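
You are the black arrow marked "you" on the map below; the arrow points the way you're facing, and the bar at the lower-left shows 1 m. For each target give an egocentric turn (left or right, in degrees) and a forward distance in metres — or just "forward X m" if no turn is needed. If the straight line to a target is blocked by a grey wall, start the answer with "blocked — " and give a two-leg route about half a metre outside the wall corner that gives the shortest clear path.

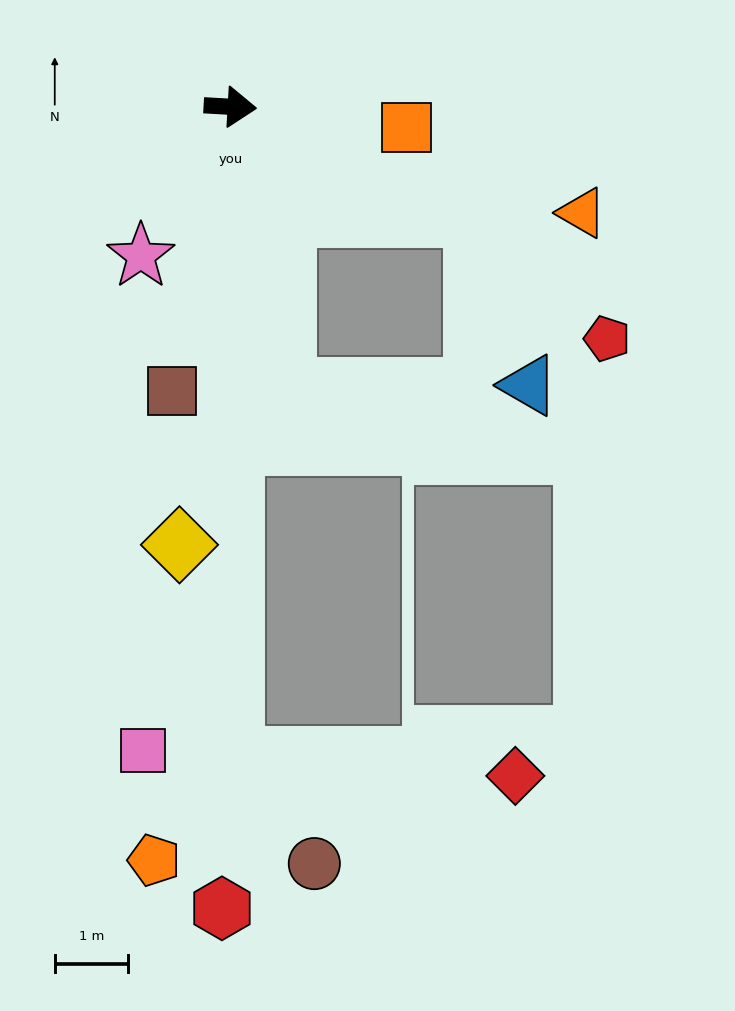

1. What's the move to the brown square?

turn right 98°, forward 3.9 m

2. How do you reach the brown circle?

blocked — turn right 87°, forward 8.8 m, then turn left 38°, forward 1.8 m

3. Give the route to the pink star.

turn right 118°, forward 2.4 m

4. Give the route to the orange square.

turn right 3°, forward 2.4 m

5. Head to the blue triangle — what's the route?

blocked — turn right 21°, forward 3.6 m, then turn right 48°, forward 2.4 m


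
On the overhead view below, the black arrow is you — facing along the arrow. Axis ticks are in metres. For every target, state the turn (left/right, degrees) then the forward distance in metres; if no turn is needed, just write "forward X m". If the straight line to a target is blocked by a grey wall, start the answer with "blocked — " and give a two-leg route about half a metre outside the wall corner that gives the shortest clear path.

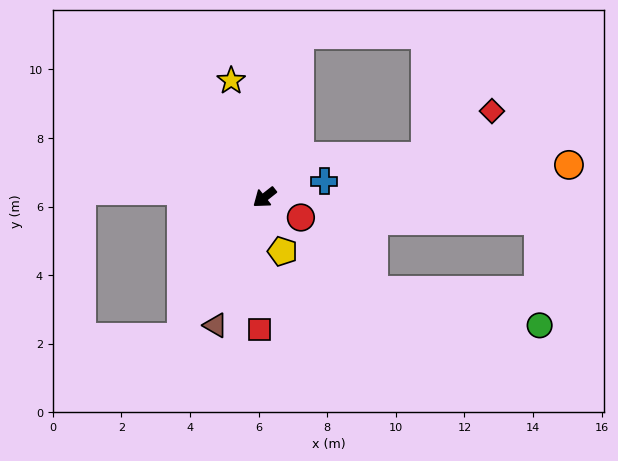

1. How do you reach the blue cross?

turn left 157°, forward 1.8 m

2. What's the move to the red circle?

turn left 113°, forward 1.2 m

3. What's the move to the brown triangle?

turn left 31°, forward 4.0 m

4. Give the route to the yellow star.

turn right 112°, forward 3.5 m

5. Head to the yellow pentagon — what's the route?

turn left 70°, forward 1.7 m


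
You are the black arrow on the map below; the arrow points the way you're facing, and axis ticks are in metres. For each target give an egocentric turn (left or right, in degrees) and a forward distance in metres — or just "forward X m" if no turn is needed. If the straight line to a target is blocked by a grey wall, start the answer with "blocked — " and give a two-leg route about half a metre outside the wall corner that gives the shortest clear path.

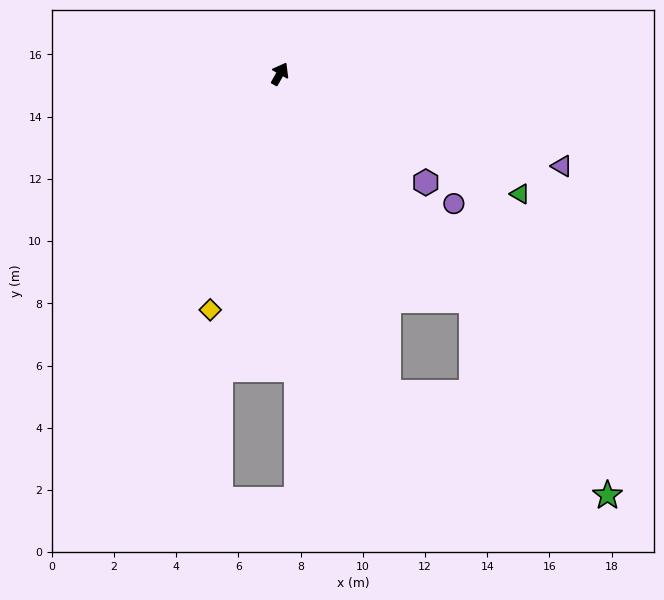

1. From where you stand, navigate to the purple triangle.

turn right 79°, forward 9.5 m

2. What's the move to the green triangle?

turn right 87°, forward 8.6 m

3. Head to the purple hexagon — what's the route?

turn right 97°, forward 5.8 m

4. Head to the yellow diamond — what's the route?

turn right 167°, forward 7.9 m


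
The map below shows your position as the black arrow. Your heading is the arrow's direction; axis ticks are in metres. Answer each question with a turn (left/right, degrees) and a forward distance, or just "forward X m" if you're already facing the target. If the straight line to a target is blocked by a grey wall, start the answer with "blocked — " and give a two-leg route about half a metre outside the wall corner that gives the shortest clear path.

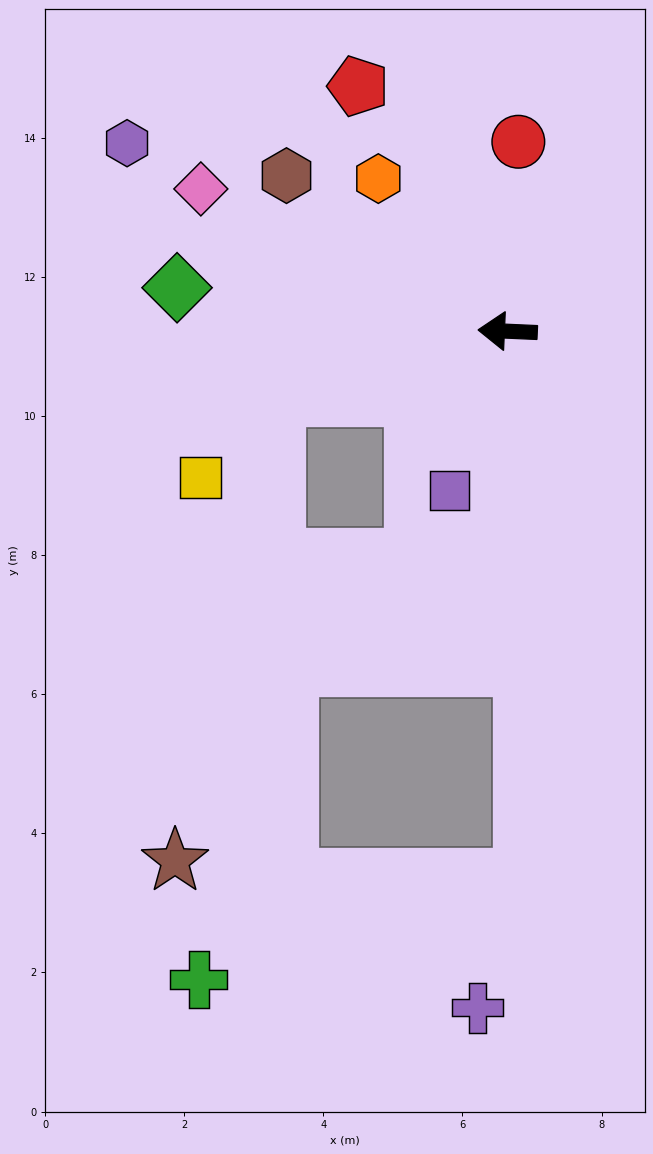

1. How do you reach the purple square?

turn left 72°, forward 2.4 m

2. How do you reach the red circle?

turn right 91°, forward 2.7 m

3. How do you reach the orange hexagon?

turn right 47°, forward 2.9 m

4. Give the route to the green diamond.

turn right 5°, forward 4.8 m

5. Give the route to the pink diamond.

turn right 22°, forward 4.9 m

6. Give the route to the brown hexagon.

turn right 33°, forward 3.9 m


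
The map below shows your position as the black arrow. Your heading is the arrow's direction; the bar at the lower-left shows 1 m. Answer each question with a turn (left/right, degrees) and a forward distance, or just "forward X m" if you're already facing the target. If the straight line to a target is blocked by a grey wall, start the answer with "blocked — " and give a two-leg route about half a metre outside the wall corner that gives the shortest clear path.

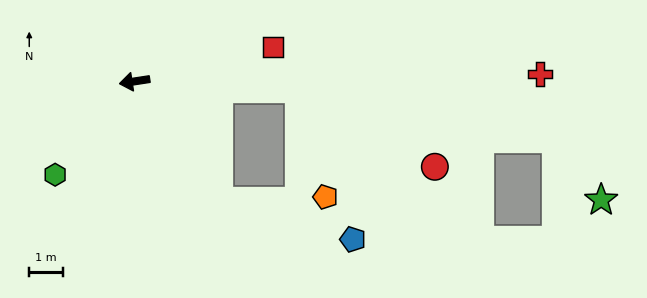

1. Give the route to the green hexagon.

turn left 41°, forward 3.6 m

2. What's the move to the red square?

turn right 175°, forward 4.2 m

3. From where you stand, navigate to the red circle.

blocked — turn left 169°, forward 4.9 m, then turn right 27°, forward 4.6 m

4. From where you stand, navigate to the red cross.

turn left 172°, forward 12.0 m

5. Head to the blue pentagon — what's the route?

blocked — turn left 117°, forward 4.3 m, then turn left 38°, forward 4.1 m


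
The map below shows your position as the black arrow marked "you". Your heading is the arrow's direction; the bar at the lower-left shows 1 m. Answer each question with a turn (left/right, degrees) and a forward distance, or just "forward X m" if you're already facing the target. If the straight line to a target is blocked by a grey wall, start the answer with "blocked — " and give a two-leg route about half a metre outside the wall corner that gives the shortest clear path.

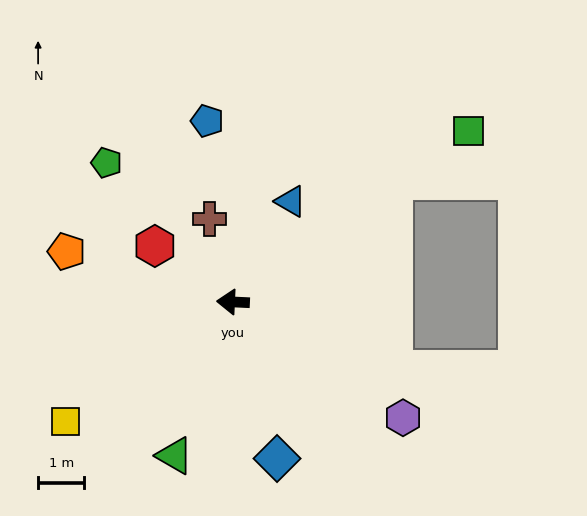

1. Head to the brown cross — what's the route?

turn right 71°, forward 1.9 m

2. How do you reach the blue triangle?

turn right 117°, forward 2.5 m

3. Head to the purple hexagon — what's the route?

turn left 148°, forward 4.5 m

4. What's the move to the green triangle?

turn left 72°, forward 3.6 m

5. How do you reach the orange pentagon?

turn right 14°, forward 3.8 m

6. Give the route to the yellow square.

turn left 38°, forward 4.4 m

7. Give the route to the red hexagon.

turn right 33°, forward 2.1 m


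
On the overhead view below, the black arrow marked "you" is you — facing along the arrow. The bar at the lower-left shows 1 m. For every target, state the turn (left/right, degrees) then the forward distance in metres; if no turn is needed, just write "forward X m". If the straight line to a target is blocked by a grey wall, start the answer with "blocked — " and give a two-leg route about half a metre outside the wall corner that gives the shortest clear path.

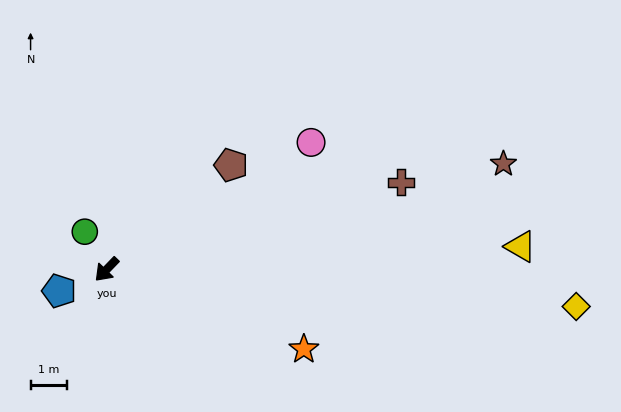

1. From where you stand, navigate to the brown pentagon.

turn left 174°, forward 4.5 m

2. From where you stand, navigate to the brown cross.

turn left 150°, forward 8.5 m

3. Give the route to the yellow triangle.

turn left 137°, forward 11.5 m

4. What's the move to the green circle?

turn right 106°, forward 1.2 m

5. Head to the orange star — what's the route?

turn left 112°, forward 5.9 m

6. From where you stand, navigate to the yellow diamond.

turn left 129°, forward 13.0 m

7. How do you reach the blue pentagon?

turn right 22°, forward 1.4 m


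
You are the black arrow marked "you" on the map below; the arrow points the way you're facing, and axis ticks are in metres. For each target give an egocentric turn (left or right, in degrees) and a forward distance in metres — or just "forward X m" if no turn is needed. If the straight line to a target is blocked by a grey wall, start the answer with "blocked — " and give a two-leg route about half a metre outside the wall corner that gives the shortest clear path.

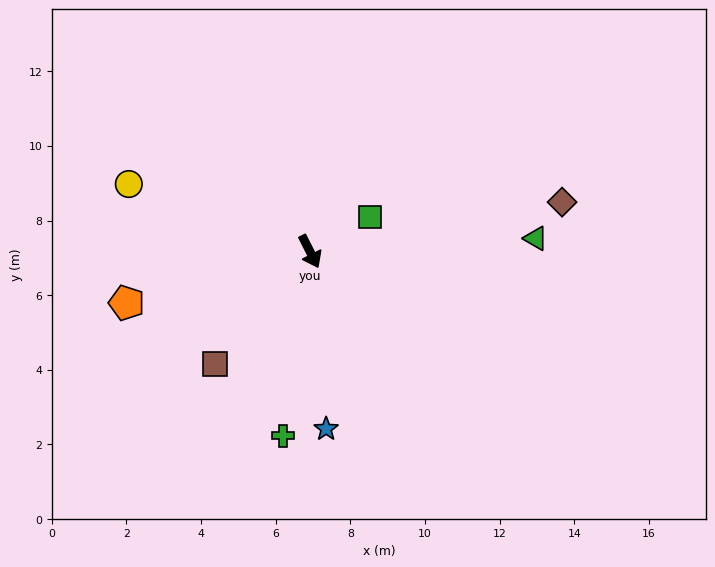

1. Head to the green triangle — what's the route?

turn left 66°, forward 6.1 m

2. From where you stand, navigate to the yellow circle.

turn right 137°, forward 5.2 m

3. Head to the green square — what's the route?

turn left 93°, forward 1.9 m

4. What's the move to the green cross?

turn right 35°, forward 5.0 m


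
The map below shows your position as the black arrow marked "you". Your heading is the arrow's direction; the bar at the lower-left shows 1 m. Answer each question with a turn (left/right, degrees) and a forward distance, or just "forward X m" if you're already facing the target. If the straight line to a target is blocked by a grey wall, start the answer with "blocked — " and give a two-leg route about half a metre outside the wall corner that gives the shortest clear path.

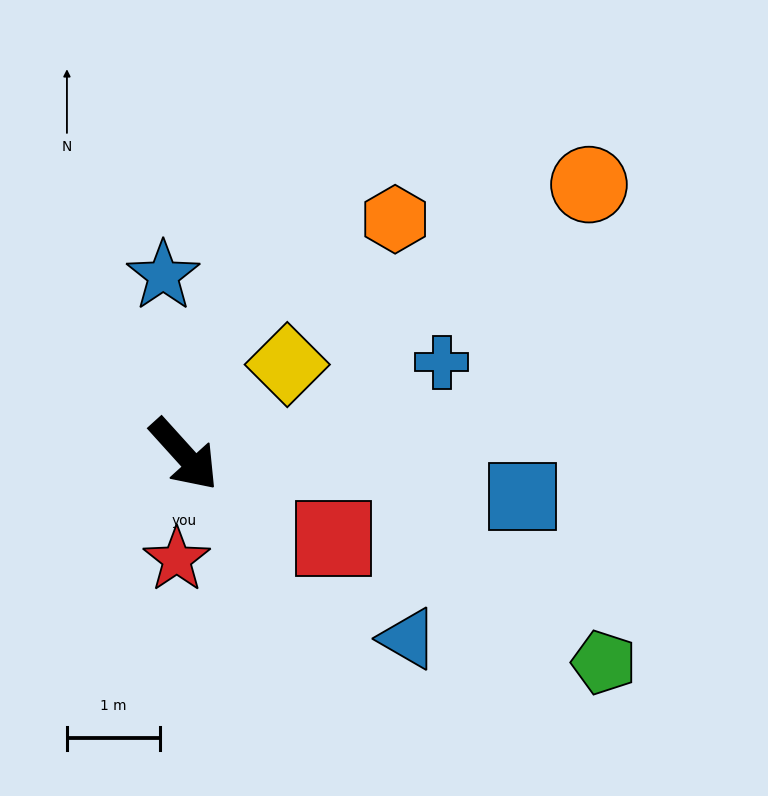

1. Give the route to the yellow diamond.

turn left 89°, forward 1.5 m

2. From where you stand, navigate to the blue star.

turn left 144°, forward 1.9 m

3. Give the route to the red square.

turn left 18°, forward 1.8 m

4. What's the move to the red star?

turn right 46°, forward 1.1 m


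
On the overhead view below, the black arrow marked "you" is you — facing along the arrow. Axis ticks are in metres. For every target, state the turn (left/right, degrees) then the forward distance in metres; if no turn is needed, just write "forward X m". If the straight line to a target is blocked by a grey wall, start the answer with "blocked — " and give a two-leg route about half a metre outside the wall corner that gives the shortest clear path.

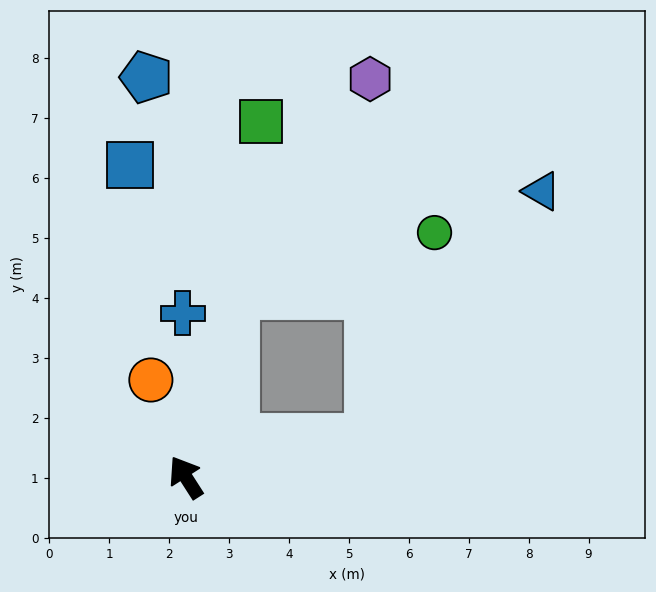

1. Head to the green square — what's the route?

turn right 45°, forward 6.1 m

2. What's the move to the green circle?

blocked — turn right 48°, forward 3.2 m, then turn right 58°, forward 3.5 m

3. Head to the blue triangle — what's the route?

blocked — turn right 111°, forward 3.1 m, then turn left 44°, forward 5.0 m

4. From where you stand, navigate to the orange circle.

turn right 13°, forward 1.7 m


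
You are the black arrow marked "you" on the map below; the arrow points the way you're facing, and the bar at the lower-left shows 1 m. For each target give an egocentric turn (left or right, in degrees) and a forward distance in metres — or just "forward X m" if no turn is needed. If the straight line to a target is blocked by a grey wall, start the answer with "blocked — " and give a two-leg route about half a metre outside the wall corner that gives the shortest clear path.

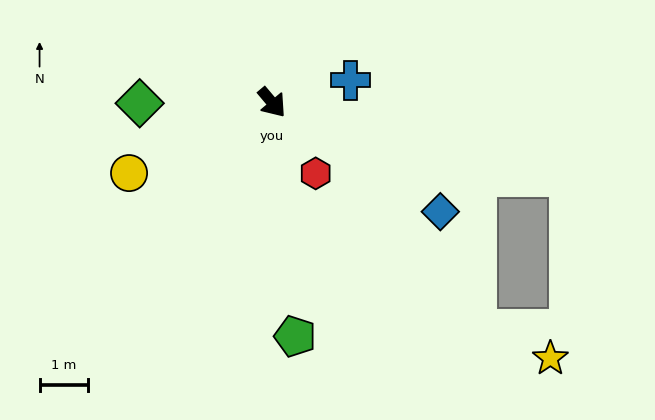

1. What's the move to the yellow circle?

turn right 104°, forward 3.3 m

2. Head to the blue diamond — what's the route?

turn left 17°, forward 4.1 m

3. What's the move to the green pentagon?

turn right 34°, forward 4.9 m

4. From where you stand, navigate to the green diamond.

turn right 130°, forward 2.7 m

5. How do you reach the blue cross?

turn left 66°, forward 1.7 m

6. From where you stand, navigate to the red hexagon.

turn right 8°, forward 1.7 m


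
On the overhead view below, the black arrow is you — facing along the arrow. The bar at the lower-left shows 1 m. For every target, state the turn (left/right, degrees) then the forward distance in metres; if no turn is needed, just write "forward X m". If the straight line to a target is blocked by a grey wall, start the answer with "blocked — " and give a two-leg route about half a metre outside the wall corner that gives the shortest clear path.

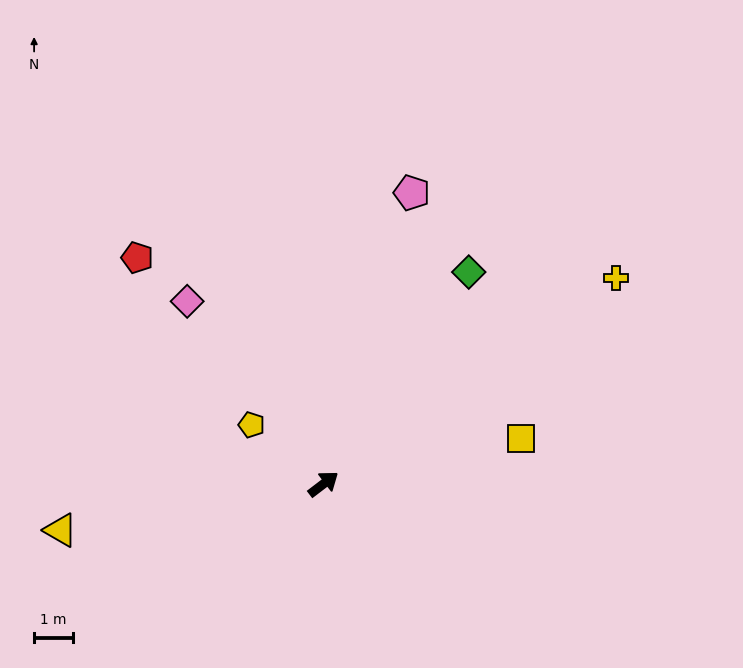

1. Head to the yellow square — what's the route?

turn right 24°, forward 5.2 m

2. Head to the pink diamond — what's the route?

turn left 89°, forward 5.9 m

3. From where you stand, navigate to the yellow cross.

turn right 2°, forward 9.3 m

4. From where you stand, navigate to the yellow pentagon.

turn left 103°, forward 2.4 m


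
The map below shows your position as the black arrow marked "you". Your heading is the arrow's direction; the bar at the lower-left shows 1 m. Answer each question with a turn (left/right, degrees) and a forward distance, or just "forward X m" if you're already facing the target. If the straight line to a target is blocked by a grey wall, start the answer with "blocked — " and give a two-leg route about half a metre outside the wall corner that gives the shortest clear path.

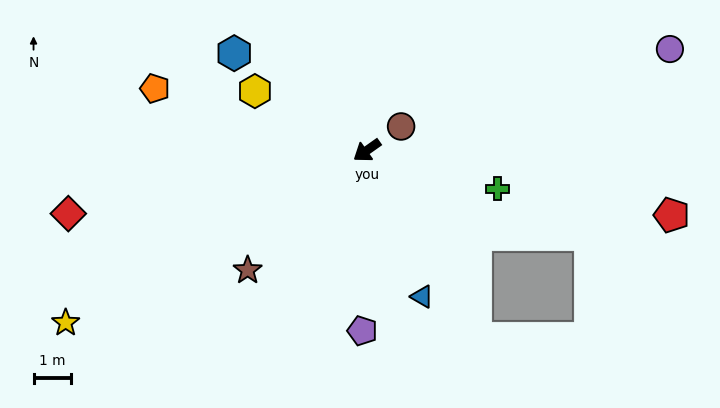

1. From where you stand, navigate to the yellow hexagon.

turn right 63°, forward 3.4 m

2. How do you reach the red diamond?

turn right 23°, forward 8.1 m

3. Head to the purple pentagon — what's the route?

turn left 53°, forward 4.8 m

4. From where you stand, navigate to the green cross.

turn left 128°, forward 3.6 m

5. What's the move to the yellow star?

turn right 6°, forward 9.3 m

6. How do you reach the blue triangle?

turn left 75°, forward 4.2 m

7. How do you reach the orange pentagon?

turn right 52°, forward 5.9 m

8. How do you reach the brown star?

turn left 10°, forward 4.5 m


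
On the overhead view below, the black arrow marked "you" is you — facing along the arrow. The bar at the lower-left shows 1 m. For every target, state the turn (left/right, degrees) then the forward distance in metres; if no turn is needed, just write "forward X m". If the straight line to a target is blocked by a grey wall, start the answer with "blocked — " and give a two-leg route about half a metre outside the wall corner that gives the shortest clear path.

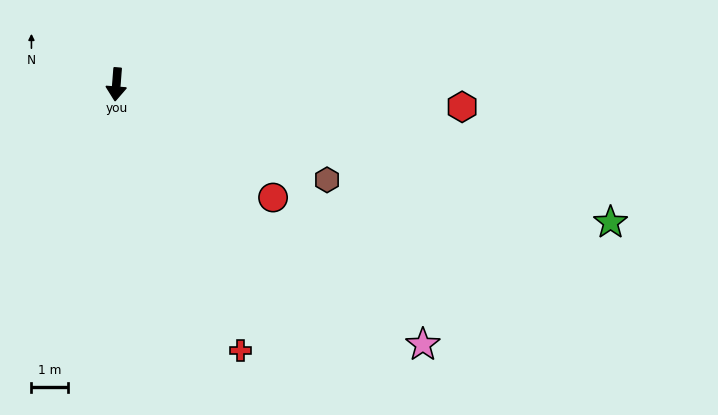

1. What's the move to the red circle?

turn left 59°, forward 5.3 m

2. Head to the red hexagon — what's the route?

turn left 91°, forward 9.6 m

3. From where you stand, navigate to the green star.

turn left 79°, forward 14.2 m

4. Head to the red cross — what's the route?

turn left 30°, forward 8.1 m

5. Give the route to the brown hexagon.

turn left 70°, forward 6.4 m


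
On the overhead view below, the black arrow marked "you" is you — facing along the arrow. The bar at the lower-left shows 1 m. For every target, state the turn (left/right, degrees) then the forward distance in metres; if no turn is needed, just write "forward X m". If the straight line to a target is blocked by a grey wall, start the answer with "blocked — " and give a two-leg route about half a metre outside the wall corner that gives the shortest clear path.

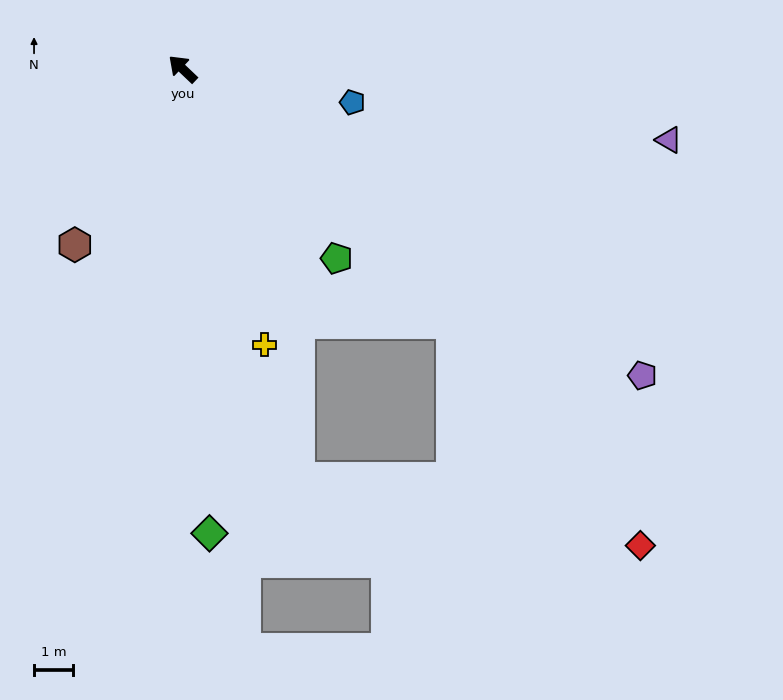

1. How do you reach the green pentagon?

turn left 173°, forward 6.2 m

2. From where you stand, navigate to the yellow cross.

turn left 150°, forward 7.4 m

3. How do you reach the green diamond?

turn left 137°, forward 11.9 m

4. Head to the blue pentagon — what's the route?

turn right 148°, forward 4.4 m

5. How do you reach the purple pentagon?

turn right 170°, forward 14.1 m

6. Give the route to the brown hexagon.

turn left 102°, forward 5.3 m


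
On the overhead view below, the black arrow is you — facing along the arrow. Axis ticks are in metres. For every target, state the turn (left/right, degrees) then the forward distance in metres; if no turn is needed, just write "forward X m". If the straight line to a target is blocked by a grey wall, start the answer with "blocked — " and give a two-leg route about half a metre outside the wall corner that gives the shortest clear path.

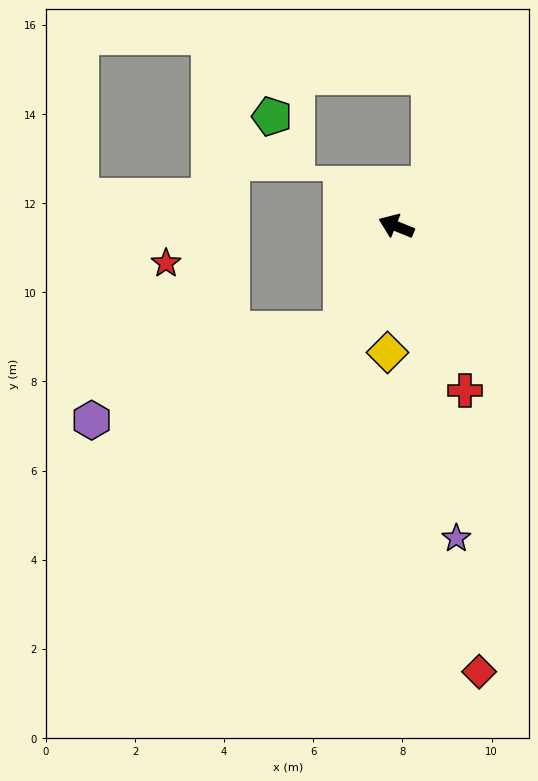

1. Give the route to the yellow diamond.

turn left 108°, forward 2.8 m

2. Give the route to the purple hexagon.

blocked — turn left 85°, forward 2.6 m, then turn right 43°, forward 6.0 m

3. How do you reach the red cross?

turn left 135°, forward 4.0 m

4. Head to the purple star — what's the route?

turn left 123°, forward 7.1 m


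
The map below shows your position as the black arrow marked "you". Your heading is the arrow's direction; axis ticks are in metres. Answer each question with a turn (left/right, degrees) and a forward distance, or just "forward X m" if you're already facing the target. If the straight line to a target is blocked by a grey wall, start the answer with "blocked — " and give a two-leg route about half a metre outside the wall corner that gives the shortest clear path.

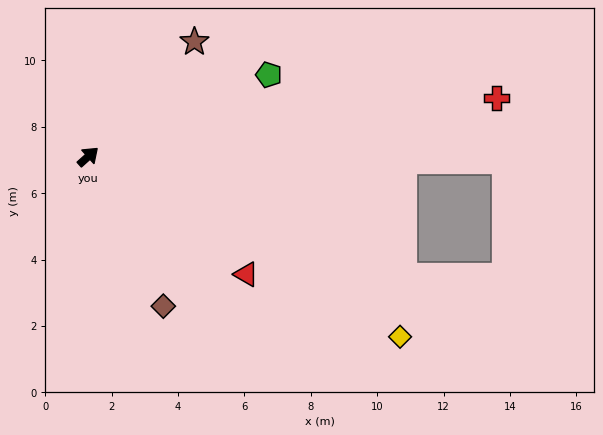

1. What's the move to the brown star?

turn left 5°, forward 4.7 m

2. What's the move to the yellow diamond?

turn right 72°, forward 10.9 m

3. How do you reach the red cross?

turn right 34°, forward 12.4 m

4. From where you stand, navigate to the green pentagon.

turn right 18°, forward 6.0 m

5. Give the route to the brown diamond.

turn right 105°, forward 5.0 m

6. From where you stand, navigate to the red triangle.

turn right 79°, forward 5.9 m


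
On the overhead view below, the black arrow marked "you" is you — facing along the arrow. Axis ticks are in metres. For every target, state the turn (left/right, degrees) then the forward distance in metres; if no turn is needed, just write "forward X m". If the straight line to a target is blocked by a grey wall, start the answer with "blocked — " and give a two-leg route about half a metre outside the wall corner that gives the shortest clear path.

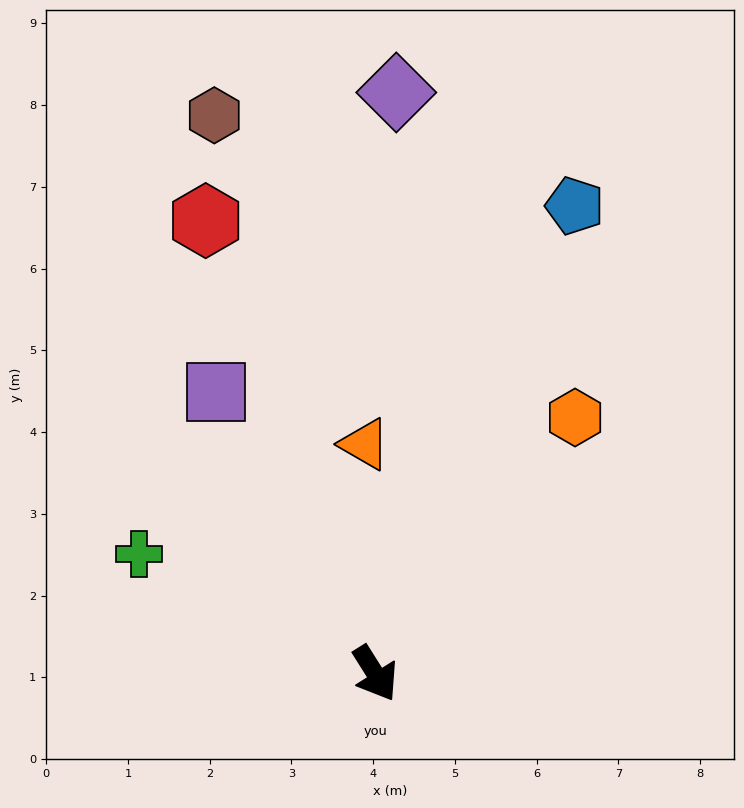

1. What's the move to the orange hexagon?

turn left 110°, forward 4.0 m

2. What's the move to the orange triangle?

turn left 151°, forward 2.8 m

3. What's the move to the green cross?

turn right 149°, forward 3.2 m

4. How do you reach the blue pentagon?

turn left 125°, forward 6.2 m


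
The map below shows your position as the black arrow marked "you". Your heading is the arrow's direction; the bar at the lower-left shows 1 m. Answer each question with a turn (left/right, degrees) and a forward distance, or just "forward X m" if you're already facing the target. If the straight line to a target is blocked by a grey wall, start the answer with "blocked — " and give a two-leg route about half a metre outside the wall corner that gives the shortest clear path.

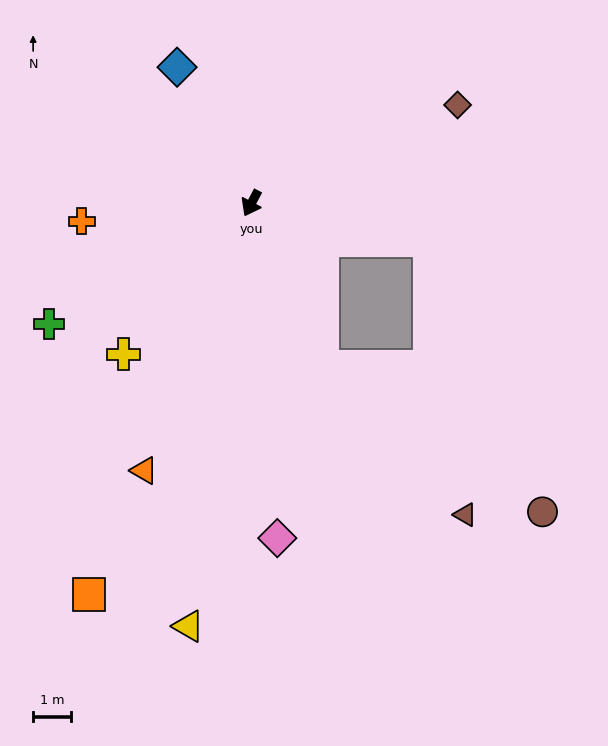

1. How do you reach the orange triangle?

turn left 6°, forward 7.5 m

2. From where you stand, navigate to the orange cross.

turn right 56°, forward 4.5 m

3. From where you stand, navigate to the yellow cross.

turn right 12°, forward 5.2 m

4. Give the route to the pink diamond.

turn left 32°, forward 8.8 m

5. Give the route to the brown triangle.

blocked — turn left 51°, forward 4.6 m, then turn left 21°, forward 5.4 m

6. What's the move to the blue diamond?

turn right 124°, forward 4.1 m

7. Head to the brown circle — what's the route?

blocked — turn left 51°, forward 4.6 m, then turn left 33°, forward 6.9 m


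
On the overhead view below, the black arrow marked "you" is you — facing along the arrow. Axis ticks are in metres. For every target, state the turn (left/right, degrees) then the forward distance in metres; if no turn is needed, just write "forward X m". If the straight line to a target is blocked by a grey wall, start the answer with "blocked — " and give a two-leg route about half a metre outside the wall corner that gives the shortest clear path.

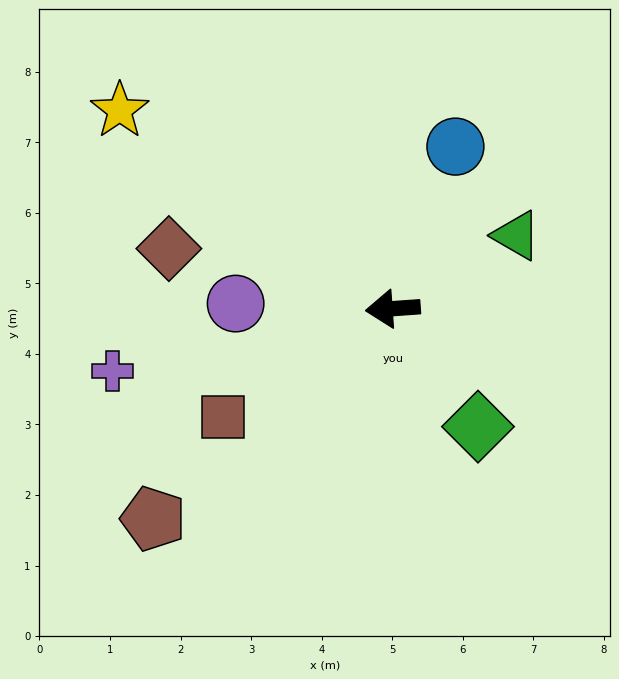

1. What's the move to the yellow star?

turn right 40°, forward 4.8 m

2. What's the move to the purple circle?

turn right 6°, forward 2.2 m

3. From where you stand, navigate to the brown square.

turn left 28°, forward 2.9 m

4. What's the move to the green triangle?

turn right 153°, forward 2.0 m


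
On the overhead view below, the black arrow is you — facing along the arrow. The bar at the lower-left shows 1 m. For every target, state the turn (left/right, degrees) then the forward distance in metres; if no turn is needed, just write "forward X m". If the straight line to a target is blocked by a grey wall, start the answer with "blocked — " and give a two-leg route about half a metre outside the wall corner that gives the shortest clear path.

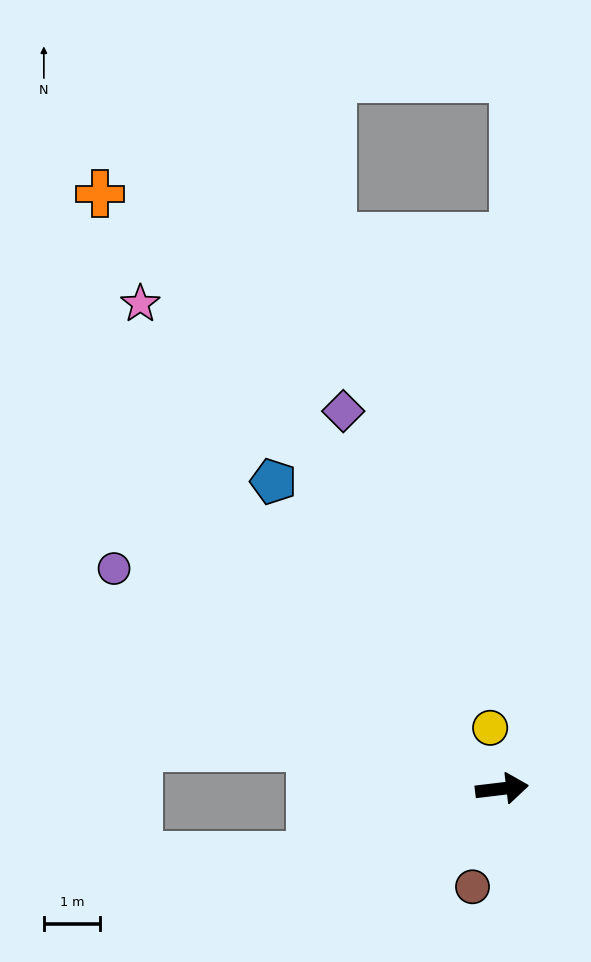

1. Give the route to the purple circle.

turn left 144°, forward 8.0 m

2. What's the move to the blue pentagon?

turn left 120°, forward 6.8 m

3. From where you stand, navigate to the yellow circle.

turn left 94°, forward 1.1 m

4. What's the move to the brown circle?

turn right 114°, forward 1.8 m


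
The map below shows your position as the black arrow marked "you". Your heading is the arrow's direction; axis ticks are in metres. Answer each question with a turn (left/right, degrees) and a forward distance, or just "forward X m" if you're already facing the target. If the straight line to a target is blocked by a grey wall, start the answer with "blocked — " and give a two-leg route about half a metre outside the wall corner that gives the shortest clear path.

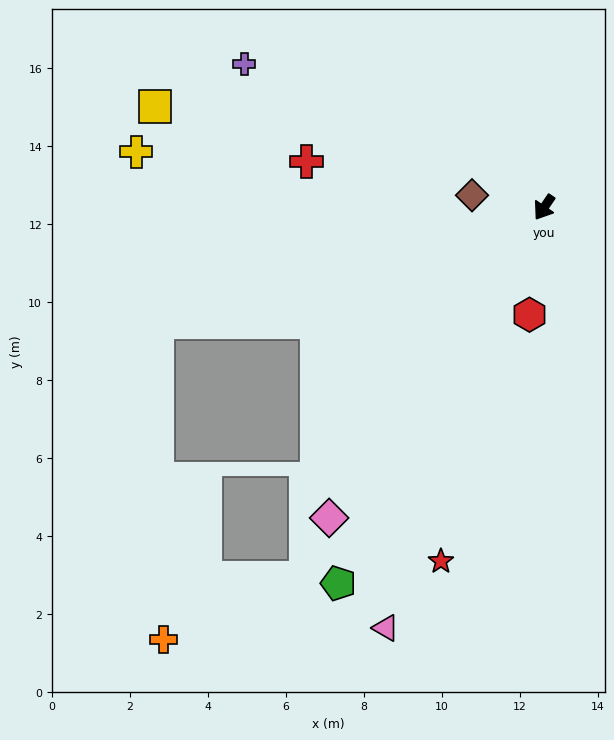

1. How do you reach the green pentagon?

turn left 5°, forward 11.0 m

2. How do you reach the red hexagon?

turn left 26°, forward 2.8 m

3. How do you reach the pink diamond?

forward 9.7 m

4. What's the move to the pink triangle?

turn left 14°, forward 11.5 m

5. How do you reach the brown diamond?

turn right 65°, forward 1.9 m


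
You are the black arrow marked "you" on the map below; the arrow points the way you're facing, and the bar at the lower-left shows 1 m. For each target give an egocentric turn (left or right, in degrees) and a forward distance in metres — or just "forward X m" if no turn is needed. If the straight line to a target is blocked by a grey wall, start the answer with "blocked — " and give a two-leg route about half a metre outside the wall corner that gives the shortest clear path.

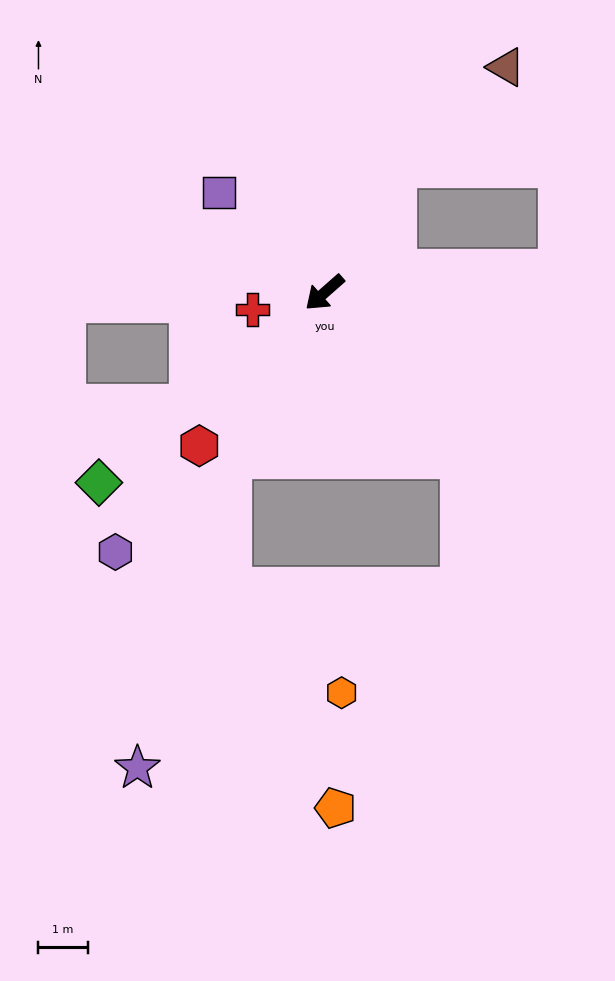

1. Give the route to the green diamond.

forward 6.0 m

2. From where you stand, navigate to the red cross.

turn right 28°, forward 1.5 m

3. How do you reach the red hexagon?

turn left 9°, forward 4.0 m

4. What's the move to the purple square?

turn right 85°, forward 3.0 m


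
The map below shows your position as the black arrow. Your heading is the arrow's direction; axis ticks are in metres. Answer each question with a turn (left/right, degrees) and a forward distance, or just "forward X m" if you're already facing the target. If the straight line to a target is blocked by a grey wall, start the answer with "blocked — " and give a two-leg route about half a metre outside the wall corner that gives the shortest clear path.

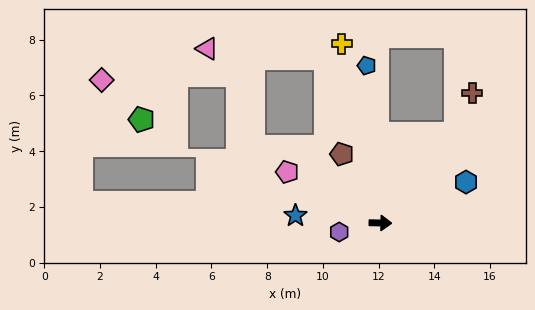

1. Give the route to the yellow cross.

turn left 103°, forward 6.6 m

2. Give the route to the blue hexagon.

turn left 27°, forward 3.4 m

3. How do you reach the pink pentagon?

turn left 153°, forward 3.8 m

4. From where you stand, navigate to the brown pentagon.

turn left 121°, forward 2.8 m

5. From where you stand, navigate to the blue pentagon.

turn left 96°, forward 5.7 m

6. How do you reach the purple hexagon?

turn right 166°, forward 1.5 m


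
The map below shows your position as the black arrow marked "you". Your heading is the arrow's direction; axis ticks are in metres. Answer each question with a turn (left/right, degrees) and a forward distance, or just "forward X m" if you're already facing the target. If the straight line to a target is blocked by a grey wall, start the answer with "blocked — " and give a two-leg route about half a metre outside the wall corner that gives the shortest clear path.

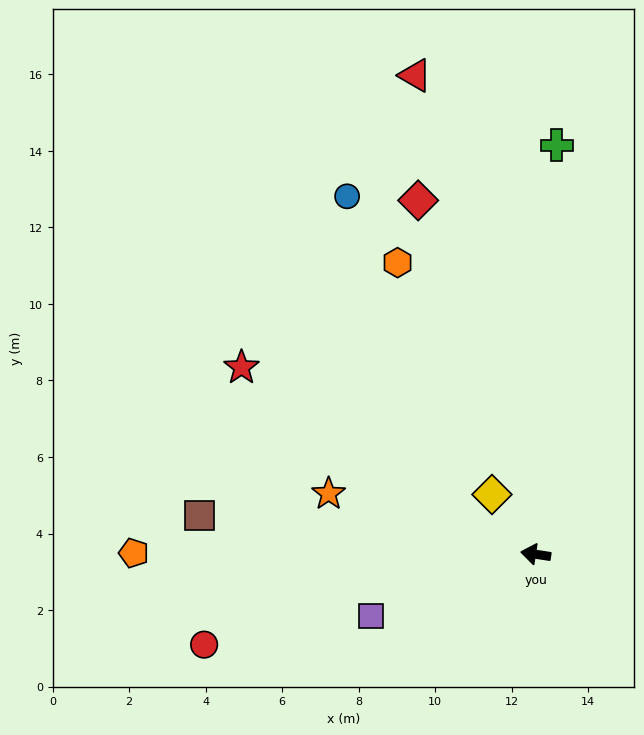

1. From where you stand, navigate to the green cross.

turn right 84°, forward 10.7 m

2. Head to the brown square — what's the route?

turn left 2°, forward 8.8 m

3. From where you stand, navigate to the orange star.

turn right 8°, forward 5.6 m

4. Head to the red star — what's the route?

turn right 24°, forward 9.1 m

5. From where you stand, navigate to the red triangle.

turn right 67°, forward 12.9 m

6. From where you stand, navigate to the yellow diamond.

turn right 45°, forward 1.9 m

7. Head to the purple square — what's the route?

turn left 29°, forward 4.6 m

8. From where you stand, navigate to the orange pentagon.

turn left 9°, forward 10.5 m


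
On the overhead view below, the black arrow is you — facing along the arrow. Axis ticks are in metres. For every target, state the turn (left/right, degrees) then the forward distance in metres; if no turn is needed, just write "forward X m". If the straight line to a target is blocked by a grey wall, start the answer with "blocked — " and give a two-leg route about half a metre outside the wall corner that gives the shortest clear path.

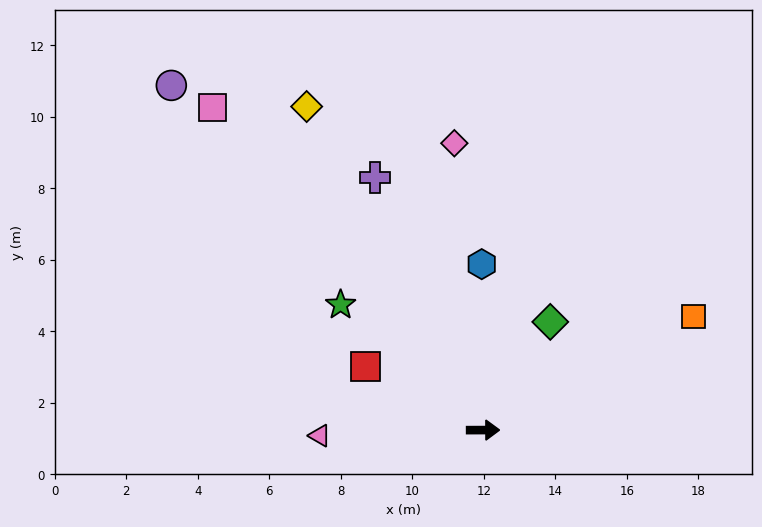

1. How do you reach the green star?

turn left 138°, forward 5.3 m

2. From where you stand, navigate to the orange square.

turn left 28°, forward 6.7 m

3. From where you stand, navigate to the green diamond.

turn left 58°, forward 3.6 m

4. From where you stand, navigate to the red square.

turn left 151°, forward 3.7 m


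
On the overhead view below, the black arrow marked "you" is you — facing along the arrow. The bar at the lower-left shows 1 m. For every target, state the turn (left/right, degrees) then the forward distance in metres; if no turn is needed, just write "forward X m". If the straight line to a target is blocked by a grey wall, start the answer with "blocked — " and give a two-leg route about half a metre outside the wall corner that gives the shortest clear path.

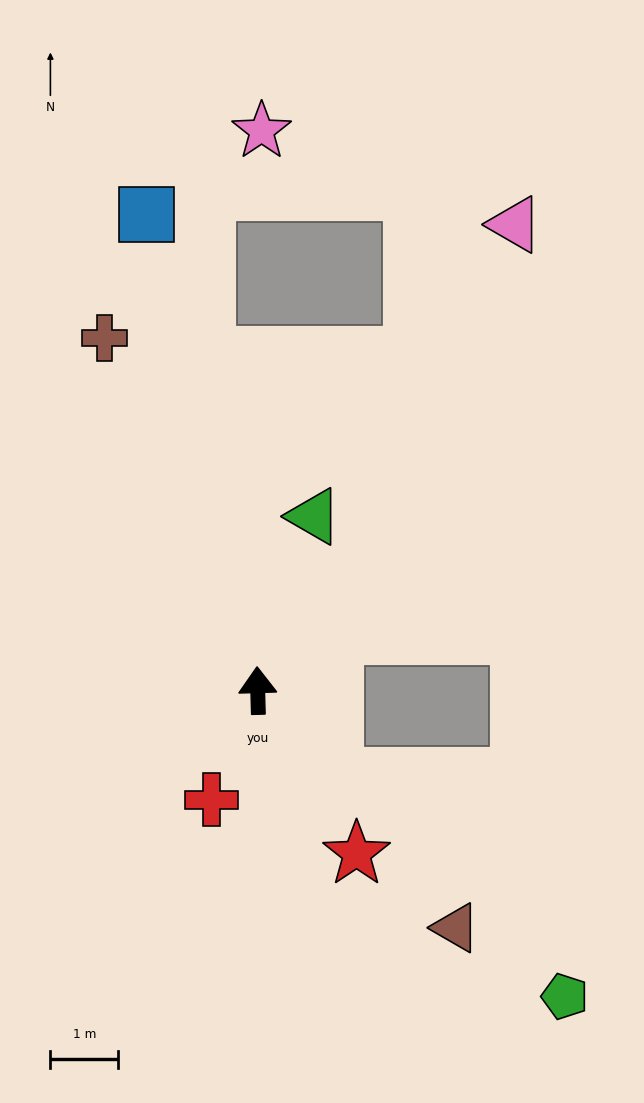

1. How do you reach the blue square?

turn left 12°, forward 7.2 m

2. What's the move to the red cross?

turn left 155°, forward 1.7 m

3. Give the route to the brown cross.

turn left 22°, forward 5.7 m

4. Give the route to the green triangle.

turn right 20°, forward 2.7 m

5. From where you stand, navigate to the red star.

turn right 150°, forward 2.8 m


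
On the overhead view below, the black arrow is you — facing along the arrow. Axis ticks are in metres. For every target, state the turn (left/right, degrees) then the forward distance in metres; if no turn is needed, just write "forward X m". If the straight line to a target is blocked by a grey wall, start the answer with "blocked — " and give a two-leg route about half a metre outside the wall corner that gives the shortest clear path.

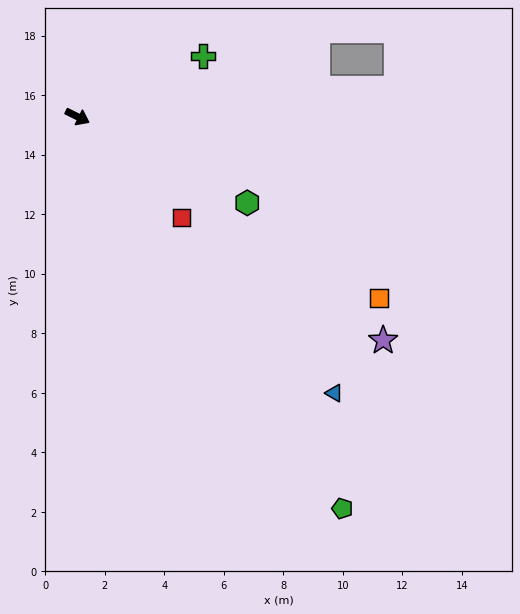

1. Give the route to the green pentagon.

turn right 30°, forward 15.9 m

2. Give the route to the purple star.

turn right 10°, forward 12.7 m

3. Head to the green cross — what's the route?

turn left 52°, forward 4.7 m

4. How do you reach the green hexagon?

forward 6.4 m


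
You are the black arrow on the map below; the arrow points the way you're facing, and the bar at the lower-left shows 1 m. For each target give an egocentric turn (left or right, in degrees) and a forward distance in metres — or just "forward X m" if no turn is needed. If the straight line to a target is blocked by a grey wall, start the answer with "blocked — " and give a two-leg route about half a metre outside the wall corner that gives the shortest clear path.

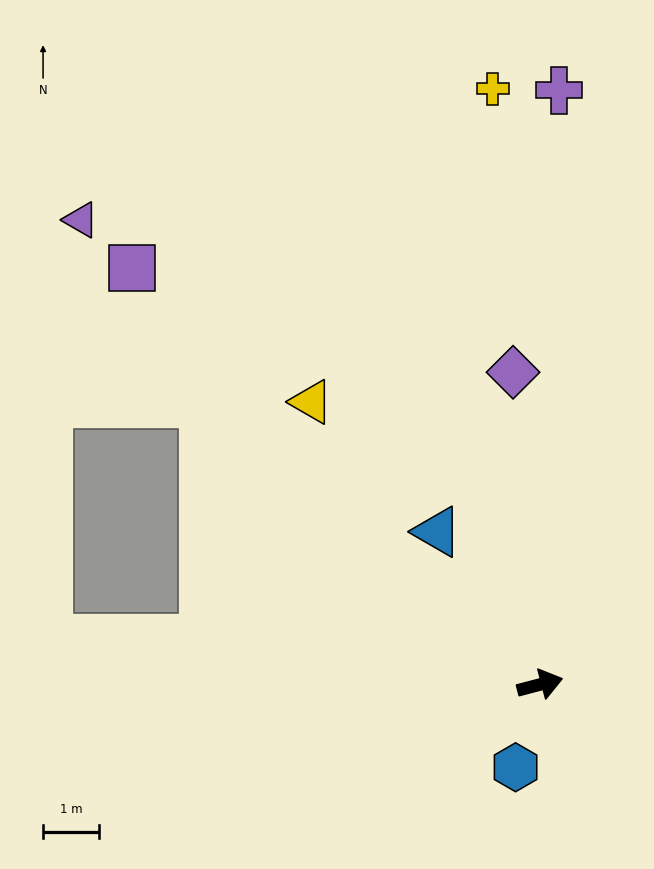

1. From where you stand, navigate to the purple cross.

turn left 73°, forward 10.6 m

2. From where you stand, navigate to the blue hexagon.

turn right 121°, forward 1.5 m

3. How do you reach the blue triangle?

turn left 109°, forward 3.3 m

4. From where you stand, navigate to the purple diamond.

turn left 80°, forward 5.6 m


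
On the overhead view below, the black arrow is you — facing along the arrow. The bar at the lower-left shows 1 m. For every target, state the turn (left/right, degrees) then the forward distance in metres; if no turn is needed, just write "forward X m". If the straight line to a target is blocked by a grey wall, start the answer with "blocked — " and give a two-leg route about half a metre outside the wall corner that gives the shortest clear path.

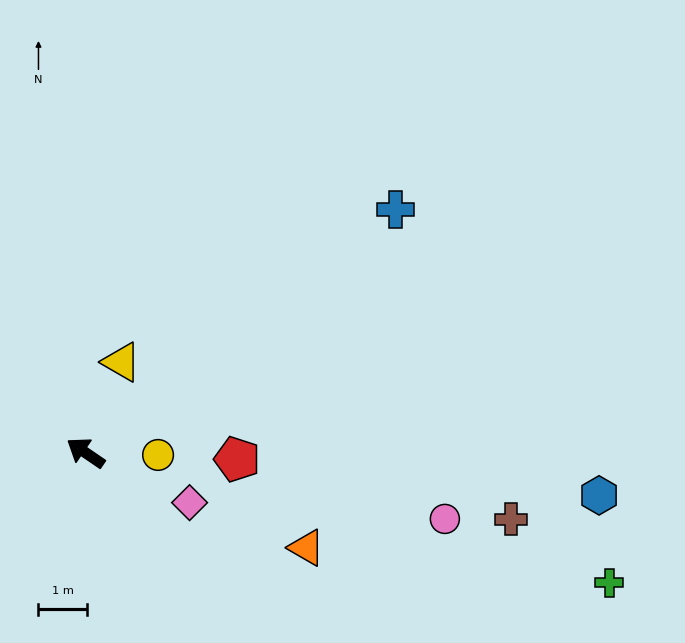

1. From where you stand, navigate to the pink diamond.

turn right 171°, forward 2.4 m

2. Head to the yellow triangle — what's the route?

turn right 77°, forward 2.0 m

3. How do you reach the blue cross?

turn right 108°, forward 8.0 m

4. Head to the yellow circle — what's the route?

turn right 147°, forward 1.5 m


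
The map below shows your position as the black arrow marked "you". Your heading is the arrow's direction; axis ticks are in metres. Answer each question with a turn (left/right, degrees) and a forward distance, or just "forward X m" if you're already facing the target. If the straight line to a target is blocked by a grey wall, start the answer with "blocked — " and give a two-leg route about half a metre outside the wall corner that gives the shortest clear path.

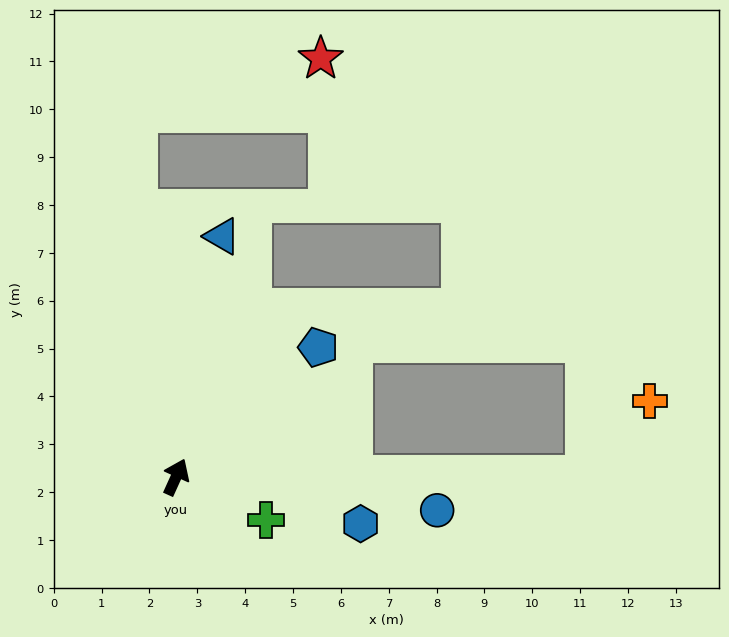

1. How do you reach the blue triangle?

turn left 14°, forward 5.1 m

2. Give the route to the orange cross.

blocked — turn right 65°, forward 8.6 m, then turn left 49°, forward 2.1 m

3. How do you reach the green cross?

turn right 91°, forward 2.1 m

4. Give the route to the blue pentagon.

turn right 23°, forward 4.0 m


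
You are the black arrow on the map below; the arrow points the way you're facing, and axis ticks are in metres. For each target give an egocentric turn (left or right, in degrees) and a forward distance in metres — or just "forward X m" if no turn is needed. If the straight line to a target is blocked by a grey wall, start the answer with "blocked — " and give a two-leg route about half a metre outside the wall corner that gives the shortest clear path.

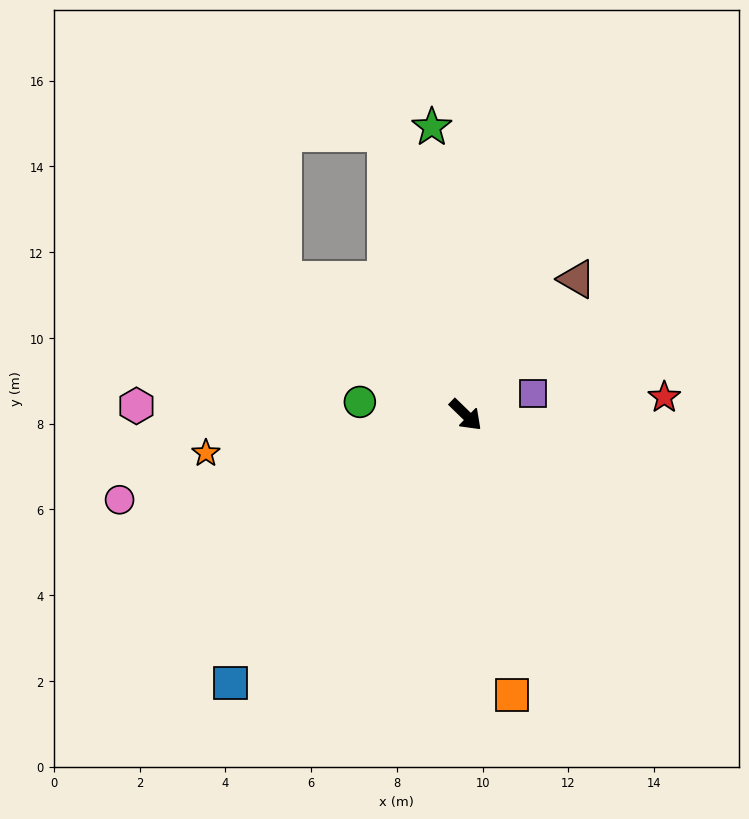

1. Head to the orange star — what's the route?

turn right 127°, forward 6.1 m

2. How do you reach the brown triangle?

turn left 95°, forward 4.1 m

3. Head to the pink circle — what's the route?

turn right 122°, forward 8.3 m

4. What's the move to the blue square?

turn right 87°, forward 8.3 m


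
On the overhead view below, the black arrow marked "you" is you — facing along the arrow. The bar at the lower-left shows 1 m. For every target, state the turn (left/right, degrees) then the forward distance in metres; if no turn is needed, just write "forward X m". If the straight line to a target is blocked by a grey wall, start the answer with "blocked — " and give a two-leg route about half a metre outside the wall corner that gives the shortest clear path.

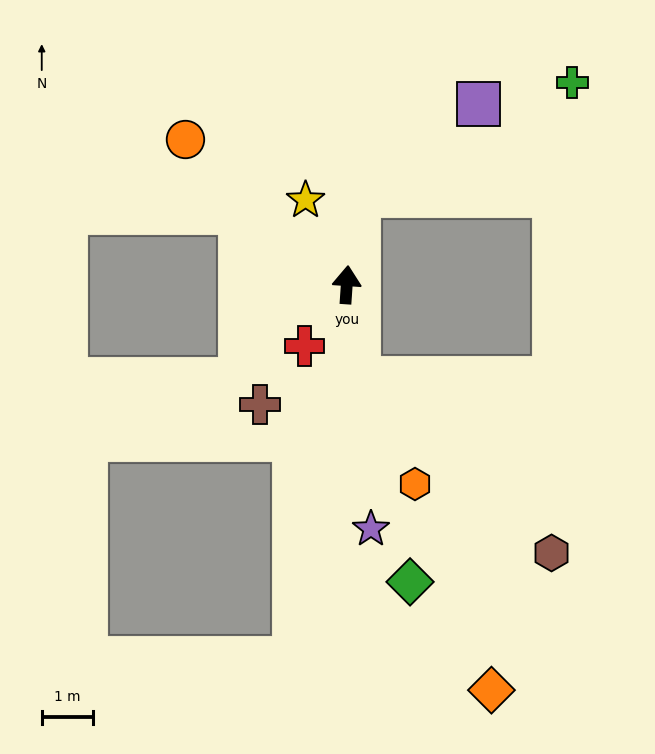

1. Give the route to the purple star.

turn right 170°, forward 4.8 m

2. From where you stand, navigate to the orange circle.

turn left 52°, forward 4.2 m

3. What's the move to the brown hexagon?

blocked — turn right 169°, forward 1.8 m, then turn left 41°, forward 5.1 m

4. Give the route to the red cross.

turn left 149°, forward 1.5 m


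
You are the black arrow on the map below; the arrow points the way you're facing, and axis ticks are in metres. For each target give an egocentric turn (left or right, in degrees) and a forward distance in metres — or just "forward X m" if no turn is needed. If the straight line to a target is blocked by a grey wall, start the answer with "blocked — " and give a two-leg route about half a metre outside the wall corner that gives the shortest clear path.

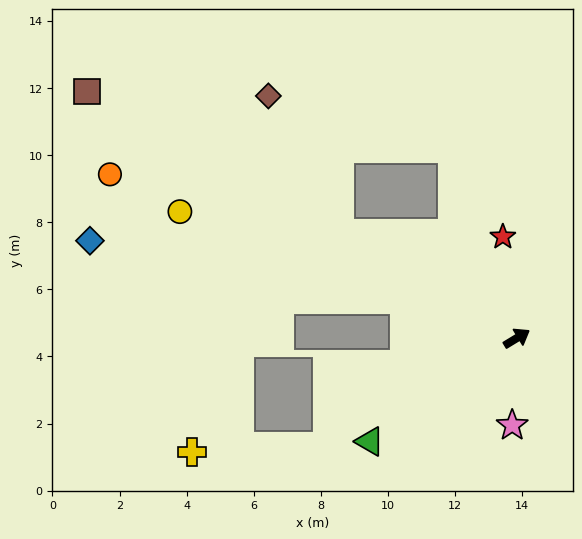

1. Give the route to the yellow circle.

turn left 128°, forward 10.7 m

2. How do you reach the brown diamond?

blocked — turn left 118°, forward 6.1 m, then turn right 32°, forward 4.6 m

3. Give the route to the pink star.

turn right 124°, forward 2.6 m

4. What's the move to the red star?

turn left 67°, forward 3.0 m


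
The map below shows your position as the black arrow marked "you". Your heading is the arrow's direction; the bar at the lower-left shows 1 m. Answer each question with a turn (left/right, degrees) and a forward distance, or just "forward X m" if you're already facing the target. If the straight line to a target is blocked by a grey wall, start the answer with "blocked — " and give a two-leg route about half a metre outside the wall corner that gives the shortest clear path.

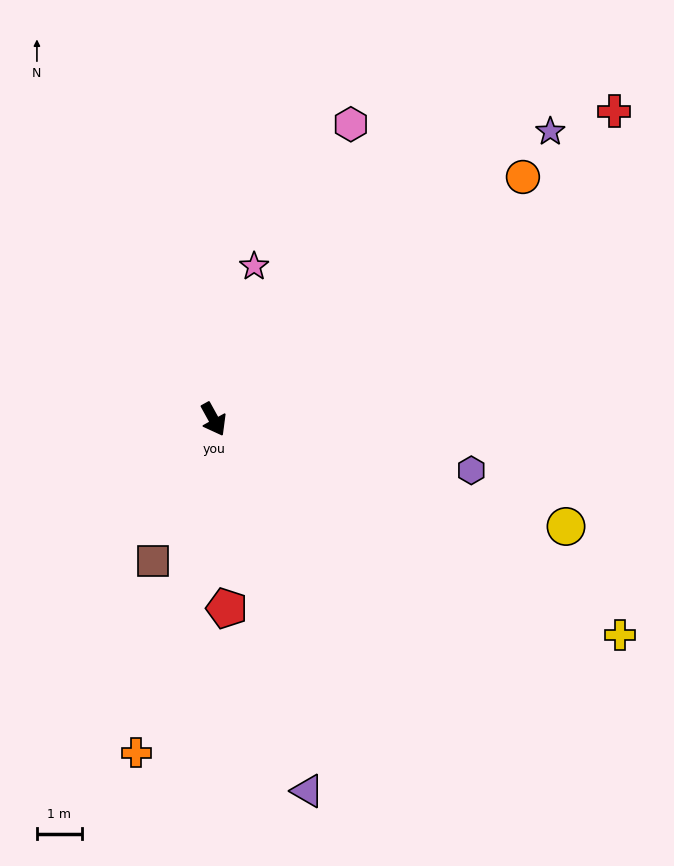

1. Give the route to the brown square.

turn right 52°, forward 3.4 m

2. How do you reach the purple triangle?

turn right 15°, forward 8.6 m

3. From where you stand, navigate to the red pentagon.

turn right 25°, forward 4.2 m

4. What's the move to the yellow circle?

turn left 44°, forward 8.2 m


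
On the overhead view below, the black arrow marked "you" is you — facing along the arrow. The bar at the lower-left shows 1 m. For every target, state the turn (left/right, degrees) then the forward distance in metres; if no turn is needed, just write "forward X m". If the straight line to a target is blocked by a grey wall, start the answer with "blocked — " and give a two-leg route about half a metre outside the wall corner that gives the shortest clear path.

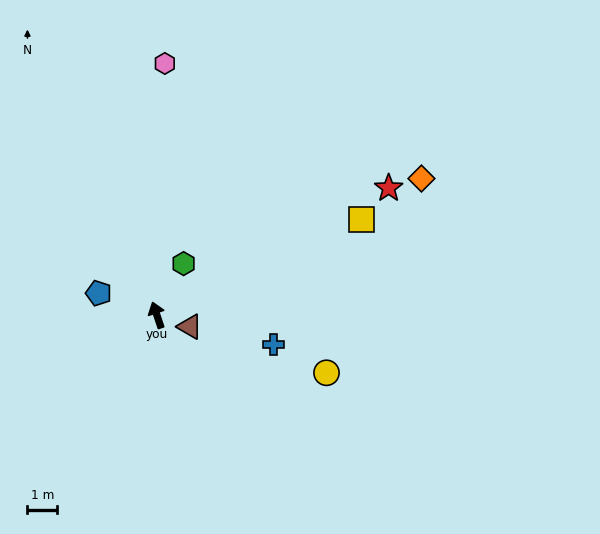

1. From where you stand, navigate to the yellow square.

turn right 83°, forward 7.6 m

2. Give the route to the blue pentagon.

turn left 51°, forward 2.1 m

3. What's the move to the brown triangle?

turn right 128°, forward 1.2 m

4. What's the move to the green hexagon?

turn right 46°, forward 2.0 m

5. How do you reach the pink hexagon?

turn right 20°, forward 8.5 m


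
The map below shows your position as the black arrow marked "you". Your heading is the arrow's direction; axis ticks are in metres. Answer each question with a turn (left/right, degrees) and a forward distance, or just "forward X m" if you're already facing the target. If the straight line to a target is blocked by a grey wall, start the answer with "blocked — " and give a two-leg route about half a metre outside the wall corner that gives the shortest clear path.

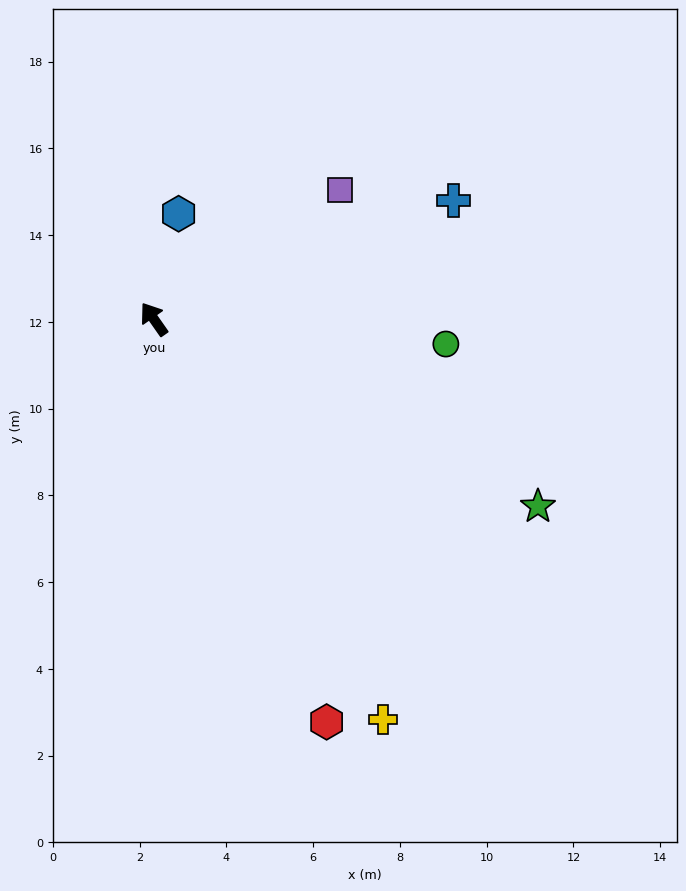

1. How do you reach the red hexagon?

turn left 168°, forward 10.1 m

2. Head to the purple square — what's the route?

turn right 90°, forward 5.2 m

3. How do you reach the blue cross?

turn right 103°, forward 7.4 m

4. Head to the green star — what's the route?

turn right 151°, forward 9.9 m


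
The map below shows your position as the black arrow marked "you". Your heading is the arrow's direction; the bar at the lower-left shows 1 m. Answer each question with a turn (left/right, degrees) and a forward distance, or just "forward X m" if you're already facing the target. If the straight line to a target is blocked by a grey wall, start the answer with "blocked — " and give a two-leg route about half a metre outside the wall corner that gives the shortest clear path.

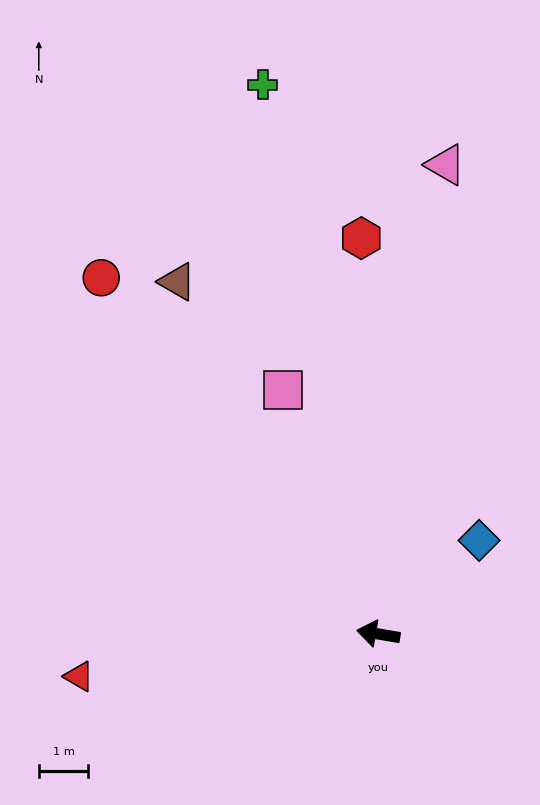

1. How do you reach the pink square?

turn right 59°, forward 5.3 m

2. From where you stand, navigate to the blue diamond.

turn right 127°, forward 2.8 m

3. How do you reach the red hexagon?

turn right 78°, forward 8.0 m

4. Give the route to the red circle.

turn right 42°, forward 9.1 m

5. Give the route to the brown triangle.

turn right 51°, forward 8.2 m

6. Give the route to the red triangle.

turn left 18°, forward 6.1 m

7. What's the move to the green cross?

turn right 68°, forward 11.3 m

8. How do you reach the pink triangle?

turn right 89°, forward 9.6 m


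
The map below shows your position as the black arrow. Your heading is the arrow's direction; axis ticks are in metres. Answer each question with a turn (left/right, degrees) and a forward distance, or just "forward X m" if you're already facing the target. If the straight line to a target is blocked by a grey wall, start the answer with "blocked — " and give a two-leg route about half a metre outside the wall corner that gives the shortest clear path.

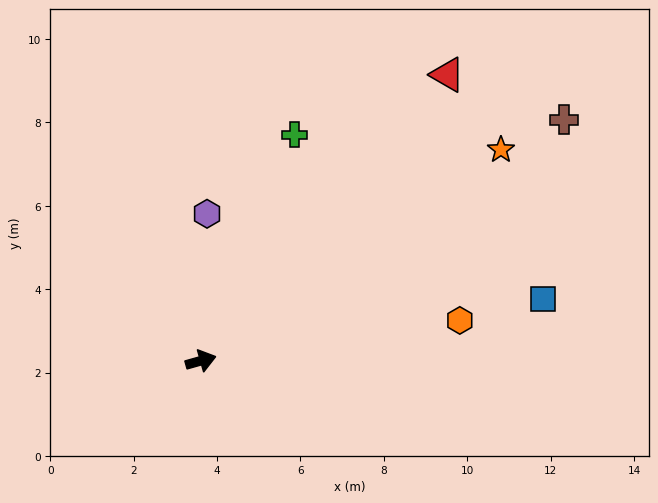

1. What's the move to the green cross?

turn left 52°, forward 5.9 m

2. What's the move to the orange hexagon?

turn right 7°, forward 6.3 m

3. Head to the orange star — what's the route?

turn left 19°, forward 8.8 m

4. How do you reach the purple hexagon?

turn left 72°, forward 3.5 m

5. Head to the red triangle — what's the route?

turn left 34°, forward 9.1 m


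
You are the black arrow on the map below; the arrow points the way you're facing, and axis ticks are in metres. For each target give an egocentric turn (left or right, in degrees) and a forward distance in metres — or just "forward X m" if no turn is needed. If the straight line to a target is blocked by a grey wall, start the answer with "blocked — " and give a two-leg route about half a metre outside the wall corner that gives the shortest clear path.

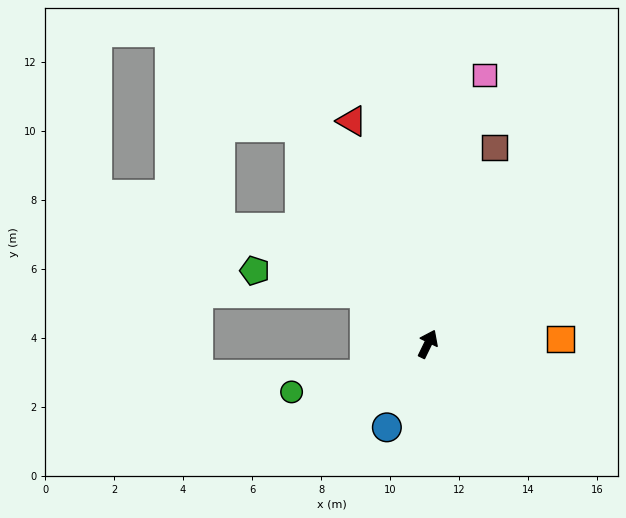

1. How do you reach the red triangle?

turn left 45°, forward 6.8 m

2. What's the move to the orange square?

turn right 62°, forward 3.8 m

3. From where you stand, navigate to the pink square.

turn left 14°, forward 8.0 m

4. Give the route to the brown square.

turn left 7°, forward 6.0 m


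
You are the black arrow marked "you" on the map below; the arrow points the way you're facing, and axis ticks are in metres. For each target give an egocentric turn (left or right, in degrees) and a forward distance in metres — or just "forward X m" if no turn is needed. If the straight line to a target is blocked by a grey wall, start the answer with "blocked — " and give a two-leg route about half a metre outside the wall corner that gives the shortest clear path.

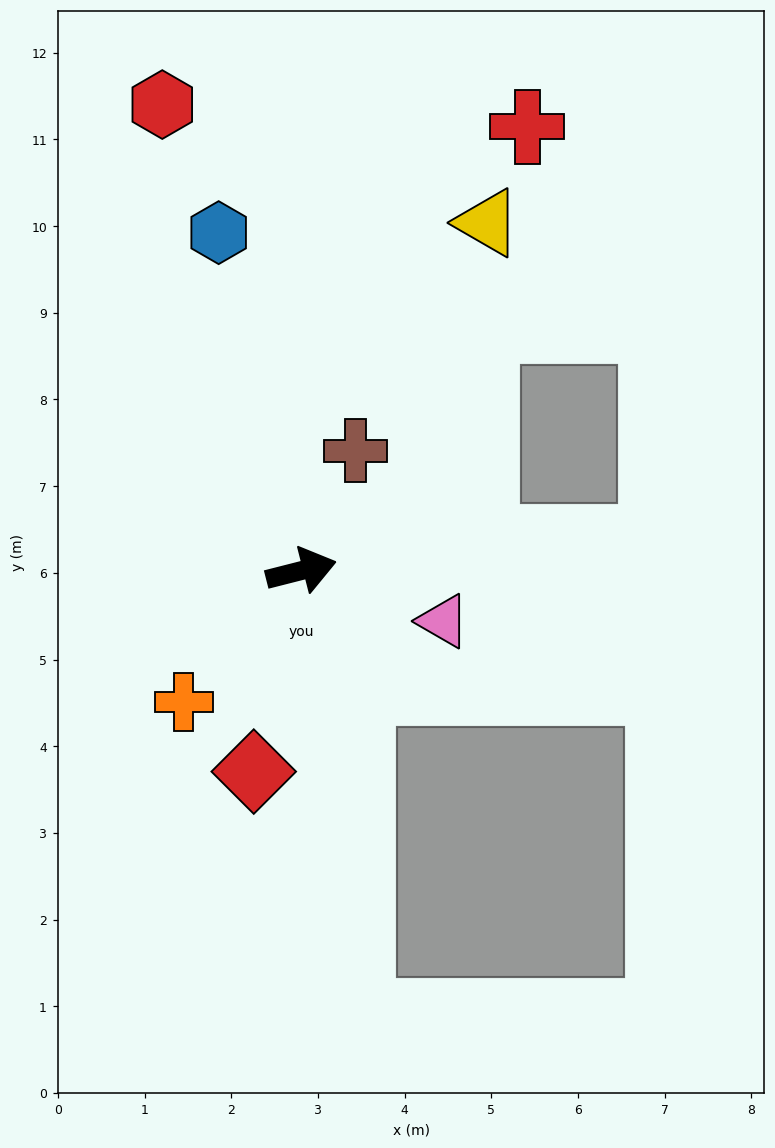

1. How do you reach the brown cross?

turn left 51°, forward 1.5 m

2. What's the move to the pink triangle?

turn right 34°, forward 1.7 m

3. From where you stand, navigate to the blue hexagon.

turn left 89°, forward 4.0 m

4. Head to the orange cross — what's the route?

turn right 146°, forward 2.0 m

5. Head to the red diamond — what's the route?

turn right 118°, forward 2.4 m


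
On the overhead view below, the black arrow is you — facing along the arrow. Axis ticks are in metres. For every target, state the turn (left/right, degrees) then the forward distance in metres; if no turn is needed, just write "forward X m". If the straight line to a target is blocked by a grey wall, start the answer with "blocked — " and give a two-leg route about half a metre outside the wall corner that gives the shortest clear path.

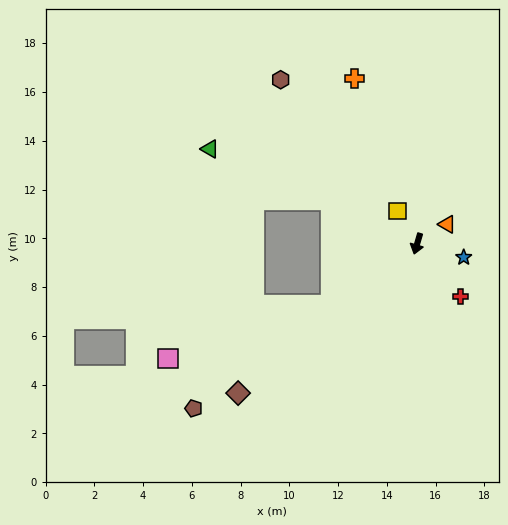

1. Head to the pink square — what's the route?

blocked — turn right 38°, forward 4.3 m, then turn right 18°, forward 7.0 m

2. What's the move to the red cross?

turn left 56°, forward 2.8 m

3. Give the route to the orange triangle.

turn left 139°, forward 1.5 m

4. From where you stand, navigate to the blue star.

turn left 90°, forward 2.0 m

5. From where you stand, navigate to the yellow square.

turn right 133°, forward 1.6 m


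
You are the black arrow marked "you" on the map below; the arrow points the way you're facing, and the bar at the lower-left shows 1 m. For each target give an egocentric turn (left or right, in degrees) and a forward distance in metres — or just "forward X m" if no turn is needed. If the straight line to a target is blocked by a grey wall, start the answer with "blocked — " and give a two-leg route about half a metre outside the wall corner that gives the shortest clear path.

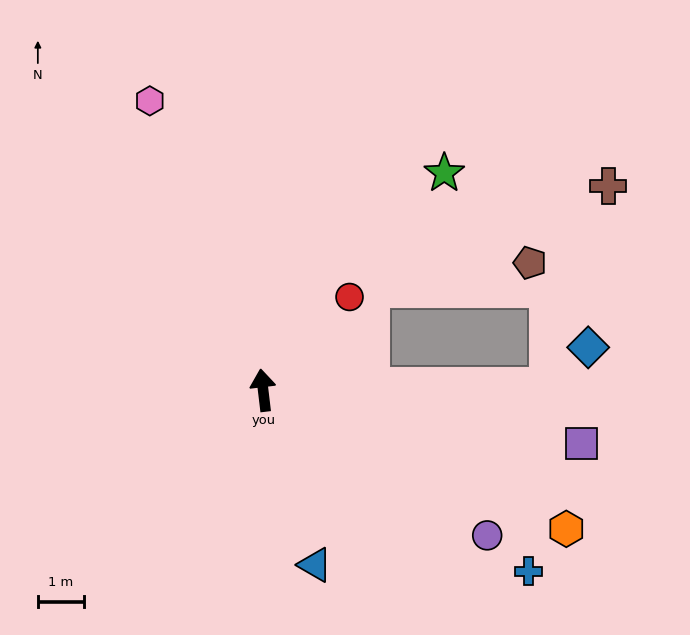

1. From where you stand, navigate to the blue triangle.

turn right 170°, forward 4.0 m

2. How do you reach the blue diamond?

blocked — turn right 96°, forward 6.2 m, then turn left 44°, forward 1.2 m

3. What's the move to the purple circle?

turn right 130°, forward 5.8 m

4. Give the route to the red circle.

turn right 50°, forward 2.8 m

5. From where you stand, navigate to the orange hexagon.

turn right 121°, forward 7.3 m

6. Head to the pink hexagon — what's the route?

turn left 15°, forward 6.8 m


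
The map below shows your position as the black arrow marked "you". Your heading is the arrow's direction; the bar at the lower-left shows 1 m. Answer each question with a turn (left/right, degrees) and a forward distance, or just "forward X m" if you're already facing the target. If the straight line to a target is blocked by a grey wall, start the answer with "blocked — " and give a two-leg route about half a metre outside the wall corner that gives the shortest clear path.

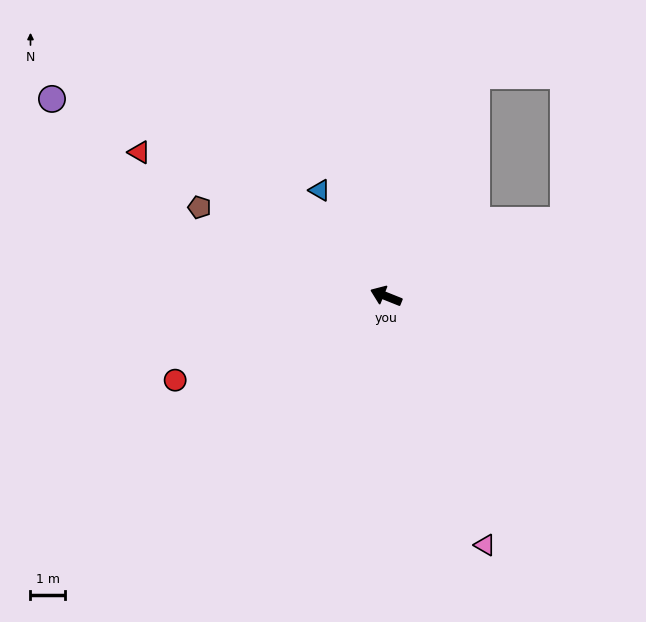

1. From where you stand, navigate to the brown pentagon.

turn right 4°, forward 6.1 m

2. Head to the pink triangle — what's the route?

turn left 134°, forward 7.8 m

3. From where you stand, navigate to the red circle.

turn left 44°, forward 6.7 m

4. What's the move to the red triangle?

turn right 8°, forward 8.4 m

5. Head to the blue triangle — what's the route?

turn right 36°, forward 3.7 m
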